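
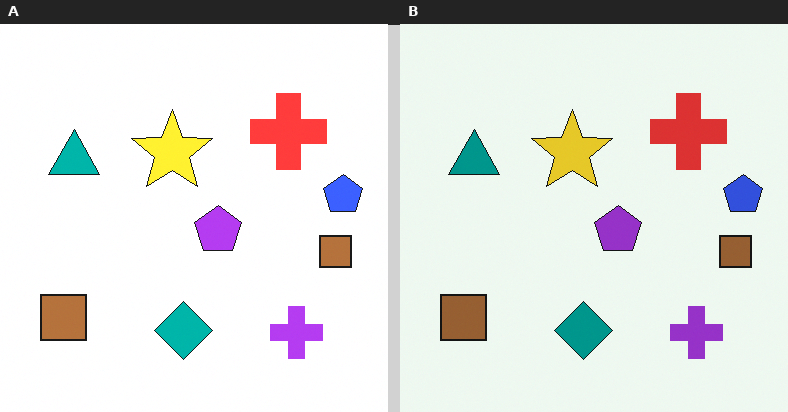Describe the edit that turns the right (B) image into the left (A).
It was brightened a little.

Every pixel — background and shapes alike — is uniformly brightened.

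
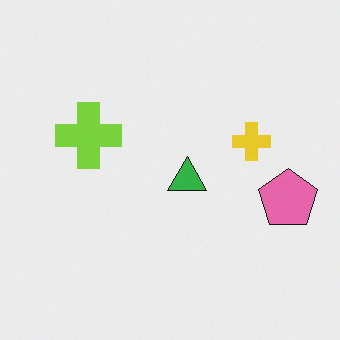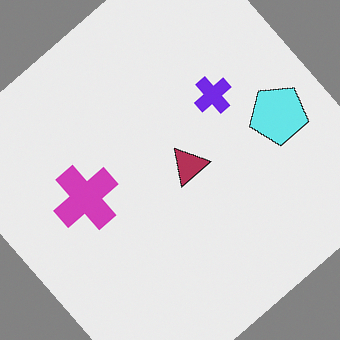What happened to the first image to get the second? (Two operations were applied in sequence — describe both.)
The second image is the first hue-shifted through roughly half the color wheel, then rotated counter-clockwise by a large amount — several tens of degrees.

Every shape's color has rotated by the same amount around the hue wheel — a uniform hue shift. Every shape is tilted by the same angle and the image corners show triangular fill wedges — a whole-image rotation by a non-right angle.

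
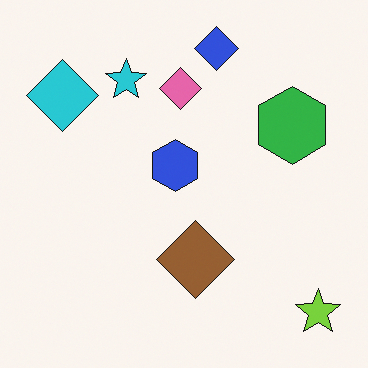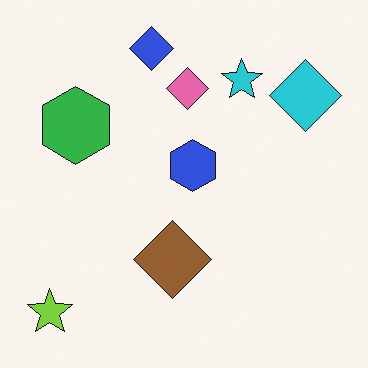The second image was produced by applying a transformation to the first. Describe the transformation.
Flipped horizontally (left ↔ right).

The lime star is in the bottom-right of the first image and the bottom-left of the second — shapes on opposite sides of the vertical midline have swapped in a mirror flip.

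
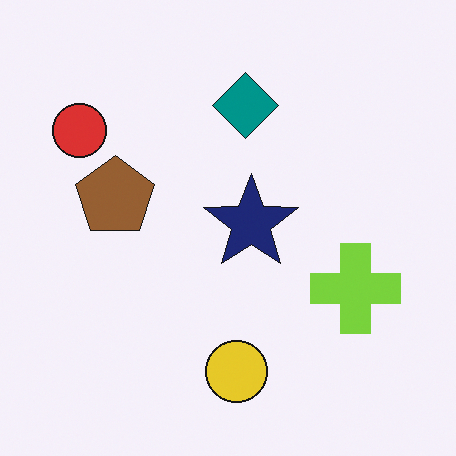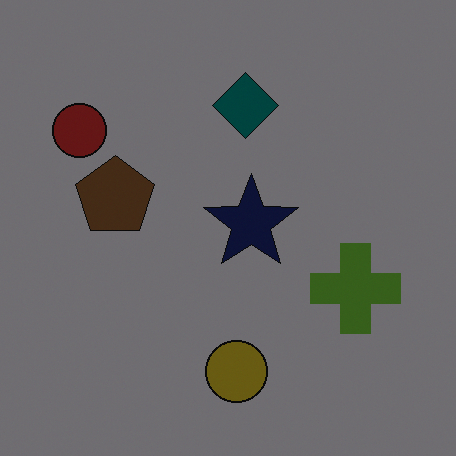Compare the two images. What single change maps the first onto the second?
It was darkened a lot.

Every pixel — background and shapes alike — is uniformly darkened.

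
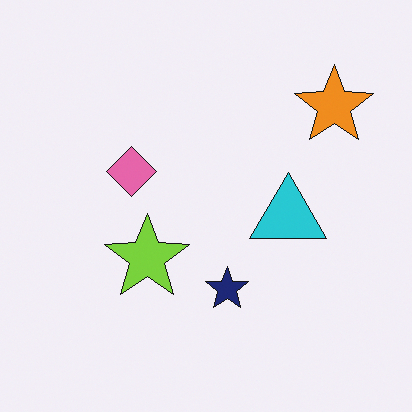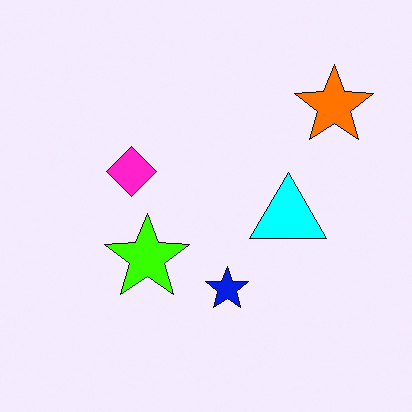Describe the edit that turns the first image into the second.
The second image is the first heavily oversaturated.

All colors are more vivid — a global saturation change.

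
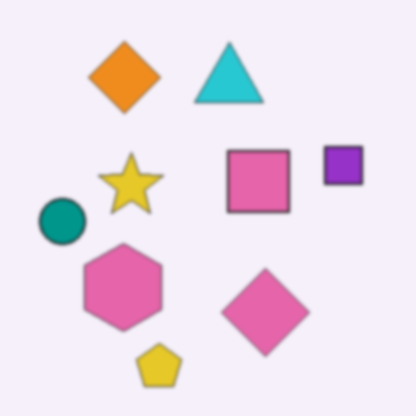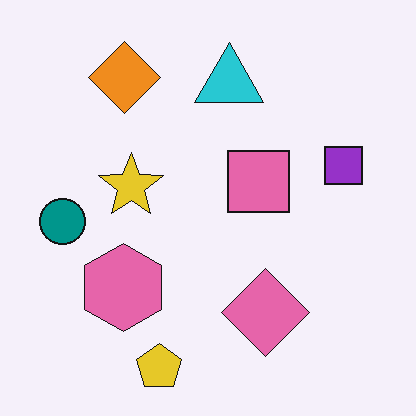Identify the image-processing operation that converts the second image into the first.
This is the original image slightly softened.

Shape edges and outlines are uniformly softened across the whole image.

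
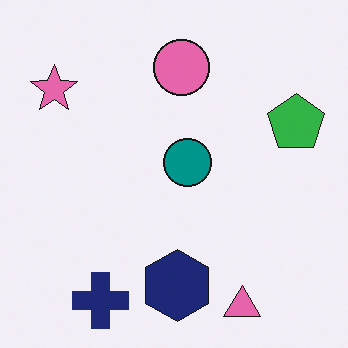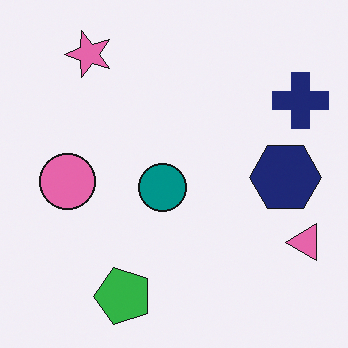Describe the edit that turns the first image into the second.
The image was transposed (reflected across the top-left ↔ bottom-right diagonal).

Shapes have swapped their row and column positions — what was in the top-right is now in the bottom-left — a diagonal reflection.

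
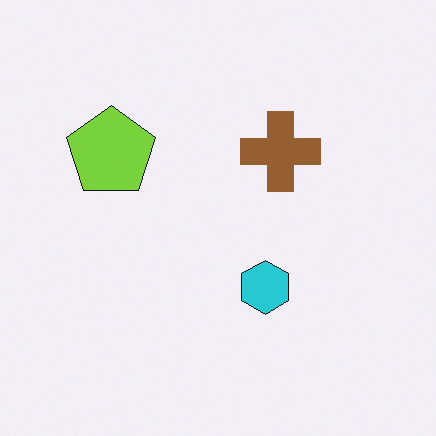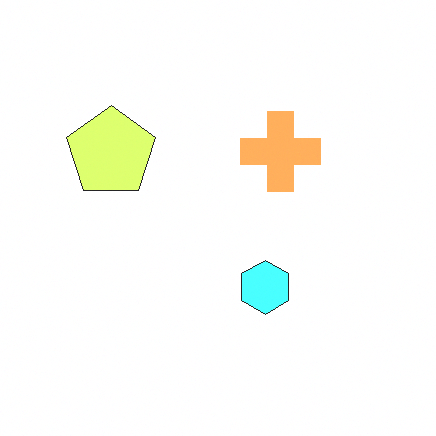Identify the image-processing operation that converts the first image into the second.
It was noticeably brightened.

Every pixel — background and shapes alike — is uniformly brightened.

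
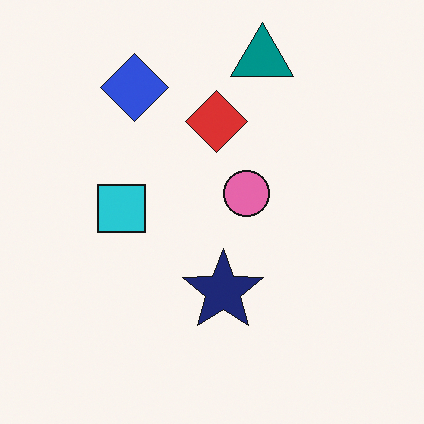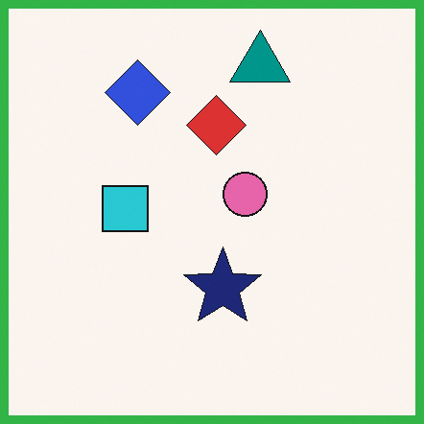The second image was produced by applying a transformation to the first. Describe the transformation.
The image was framed with a green border.

A solid green frame runs around the edge of the second image, with the content slightly shrunk inside it.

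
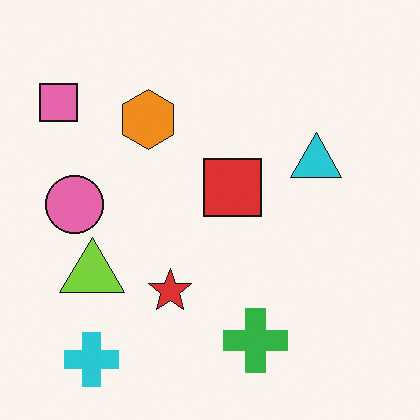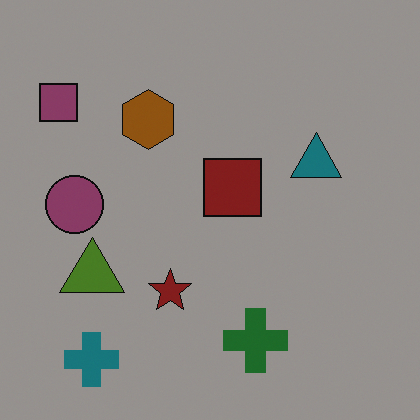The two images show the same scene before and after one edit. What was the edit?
This is the original image noticeably darkened.

Every pixel — background and shapes alike — is uniformly darkened.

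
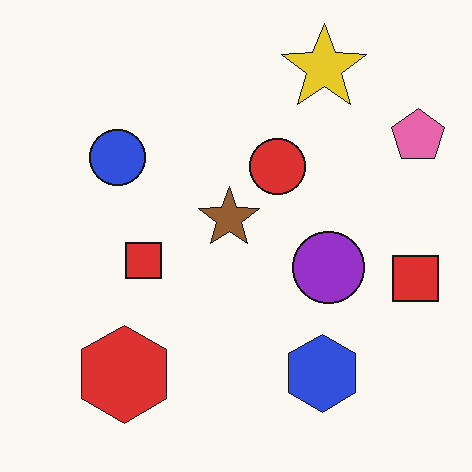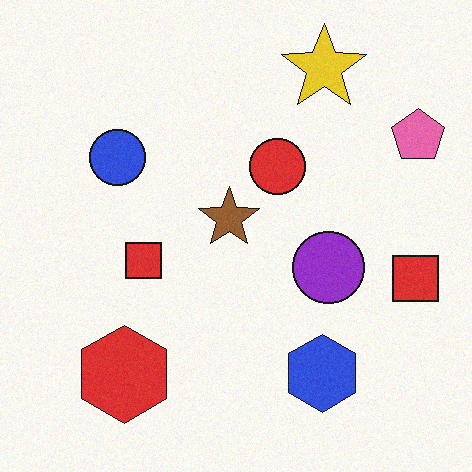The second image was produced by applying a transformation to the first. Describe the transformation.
The image was degraded with subtle gaussian noise.

Random speckle covers the whole image, including the flat background.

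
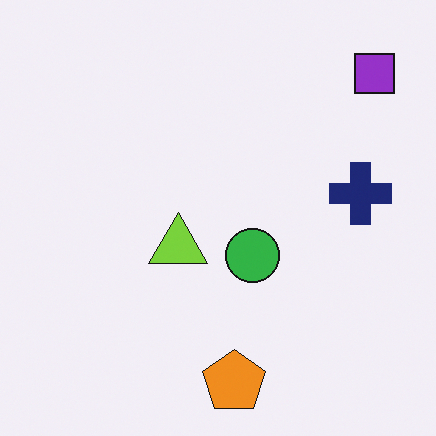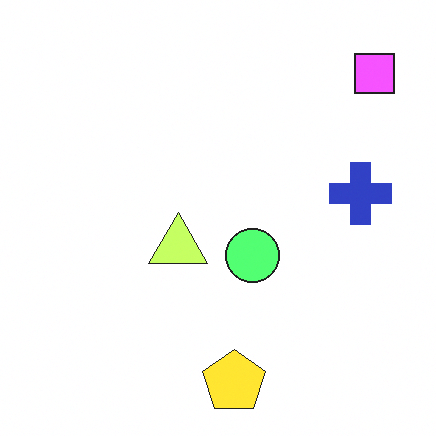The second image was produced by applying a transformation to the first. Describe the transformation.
The transformation is: noticeably brightened.

Every pixel — background and shapes alike — is uniformly brightened.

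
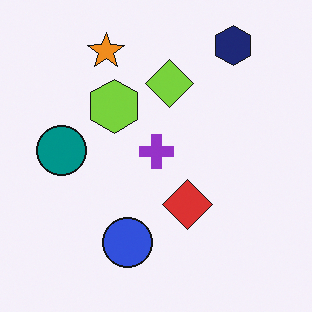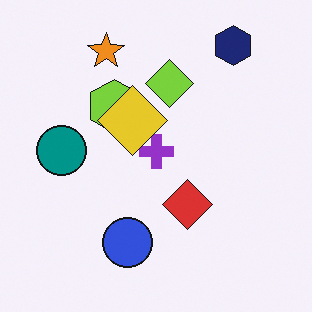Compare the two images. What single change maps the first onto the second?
Overlaid with an additional yellow diamond.

A yellow diamond appears in the second image that is absent from the first.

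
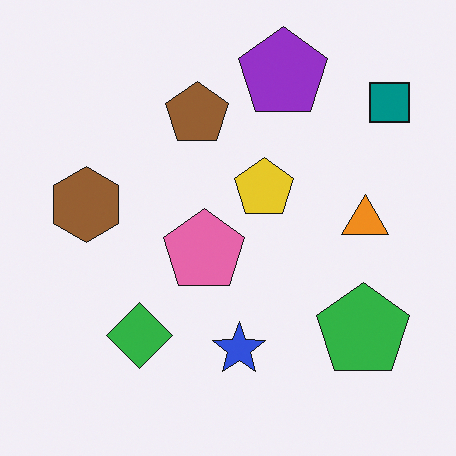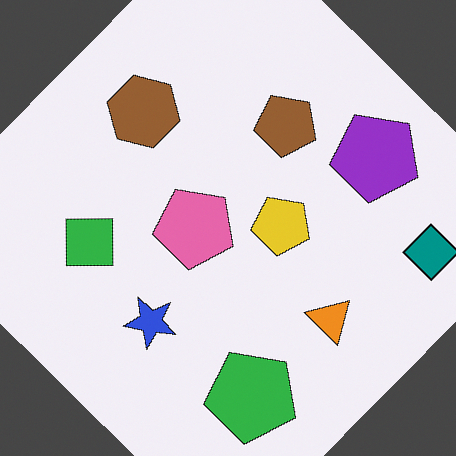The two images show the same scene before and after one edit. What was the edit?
The image was rotated clockwise by a large amount — several tens of degrees.

Every shape is tilted by the same angle and the image corners show triangular fill wedges — a whole-image rotation by a non-right angle.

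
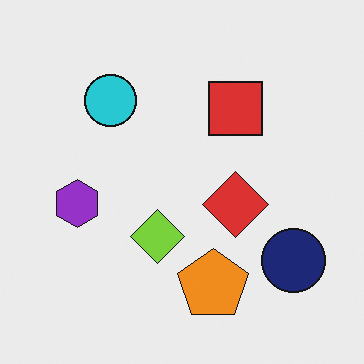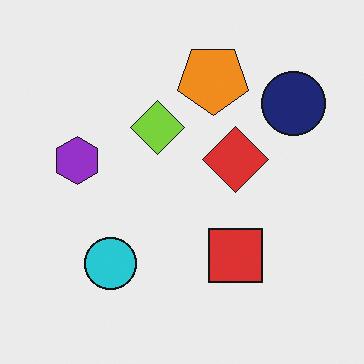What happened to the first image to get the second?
The second image is the first flipped vertically (top ↔ bottom).

The orange pentagon is in the bottom of the first image and the top of the second — shapes on opposite sides of the horizontal midline have swapped in a mirror flip.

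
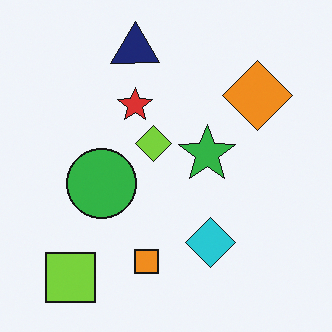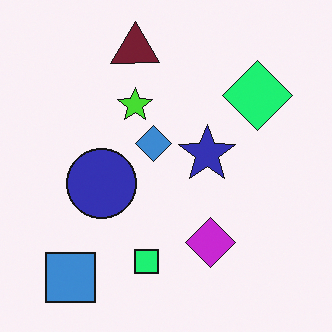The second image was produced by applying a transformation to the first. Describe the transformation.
Hue-shifted by a moderate amount.

Every shape's color has rotated by the same amount around the hue wheel — a uniform hue shift.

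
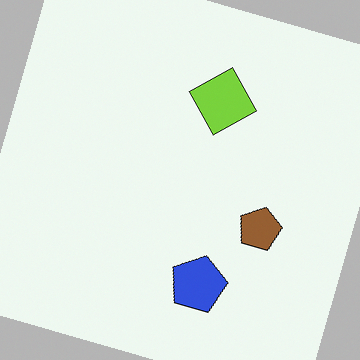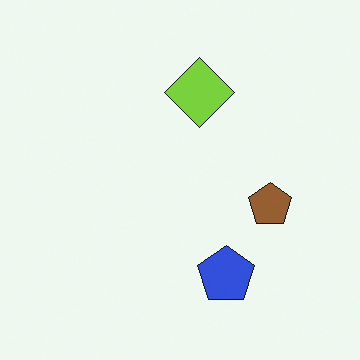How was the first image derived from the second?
The transformation is: rotated clockwise by a moderate amount.

Every shape is tilted by the same angle and the image corners show triangular fill wedges — a whole-image rotation by a non-right angle.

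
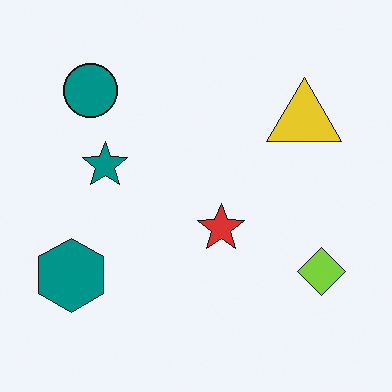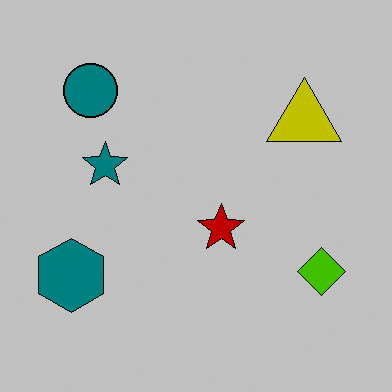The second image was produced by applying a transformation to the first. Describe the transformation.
This is the original image heavily posterized to just a handful of flat colors.

Each flat color has snapped to a coarser quantized level — most visibly, the near-white background has dropped to a flat grey.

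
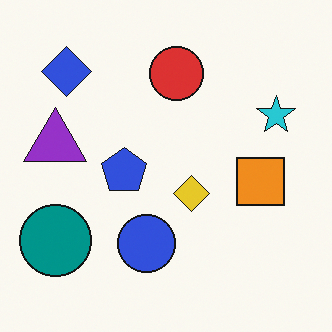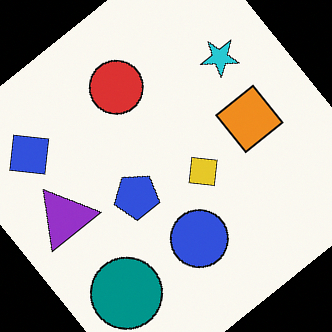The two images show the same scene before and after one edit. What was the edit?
The transformation is: rotated counter-clockwise by a large amount — several tens of degrees.

Every shape is tilted by the same angle and the image corners show triangular fill wedges — a whole-image rotation by a non-right angle.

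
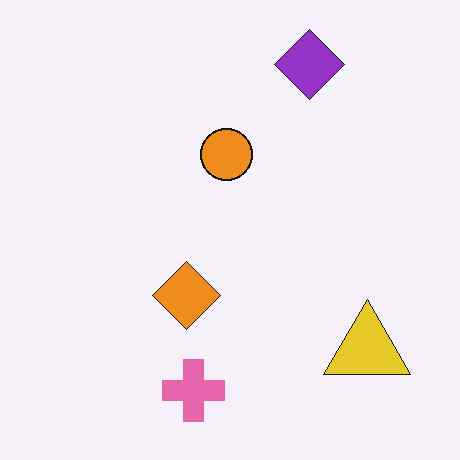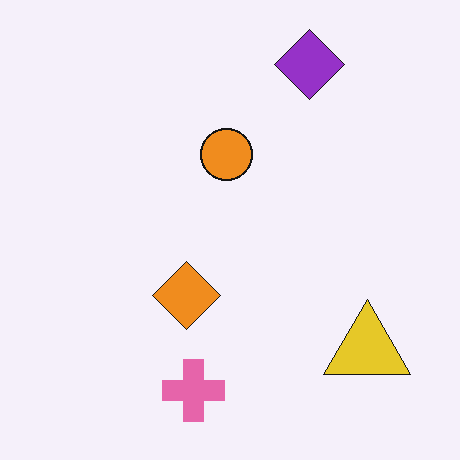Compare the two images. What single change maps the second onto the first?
This is the original image given moderate JPEG compression.

Blocky 8×8 compression artifacts appear around shape edges and the flat background shows ringing — characteristic JPEG degradation.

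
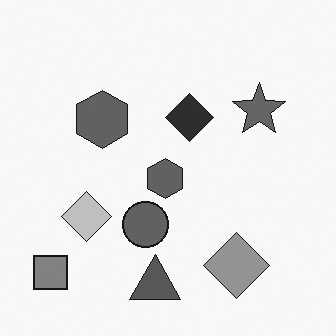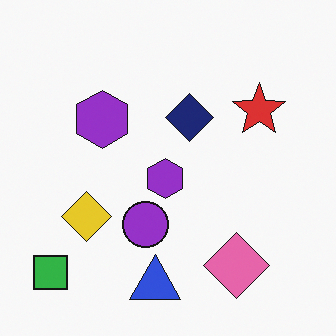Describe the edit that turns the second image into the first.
The first image is the second converted to grayscale.

All color is removed — every shape is now a shade of grey.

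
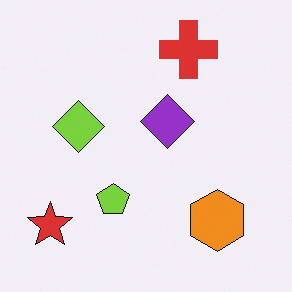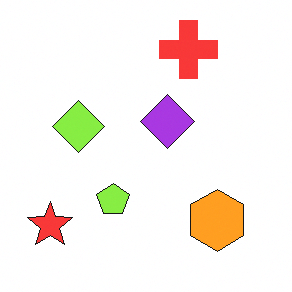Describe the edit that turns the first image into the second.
This is the original image brightened a little.

Every pixel — background and shapes alike — is uniformly brightened.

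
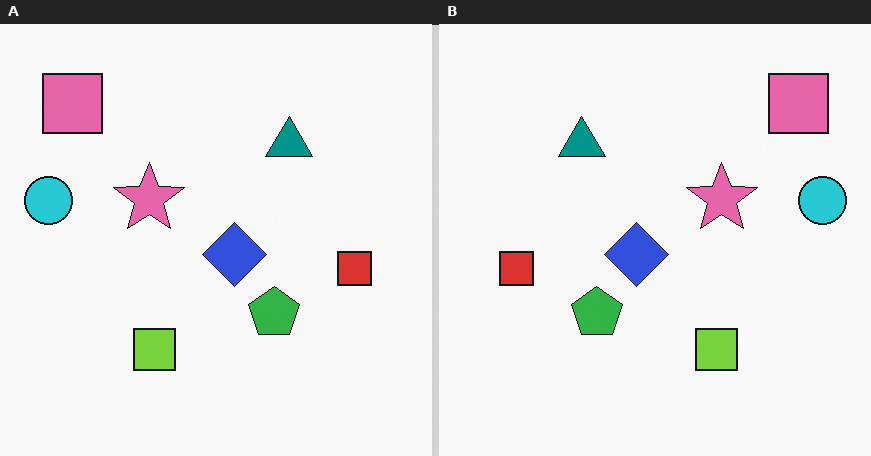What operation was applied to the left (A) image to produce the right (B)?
The transformation is: flipped horizontally (left ↔ right).

The cyan circle is in the left of the left (A) image and the right of the right (B) — shapes on opposite sides of the vertical midline have swapped in a mirror flip.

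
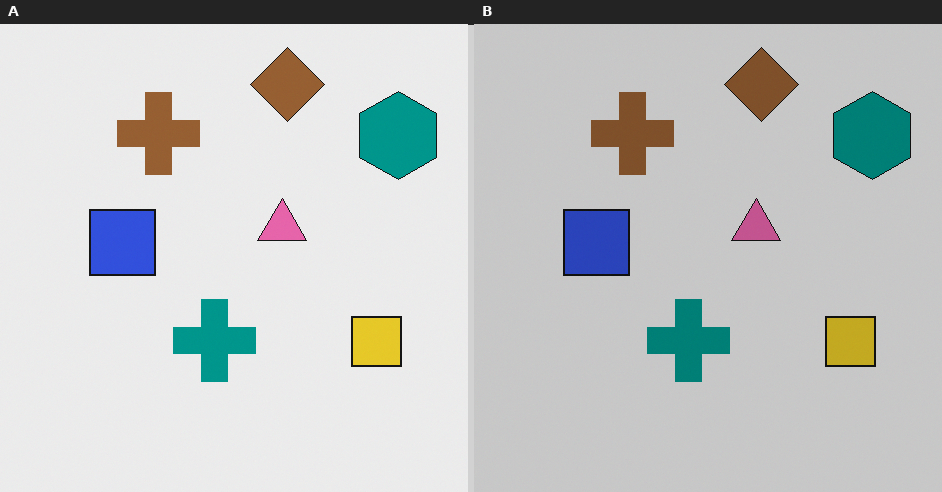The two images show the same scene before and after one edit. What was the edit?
Slightly darkened.

Every pixel — background and shapes alike — is uniformly darkened.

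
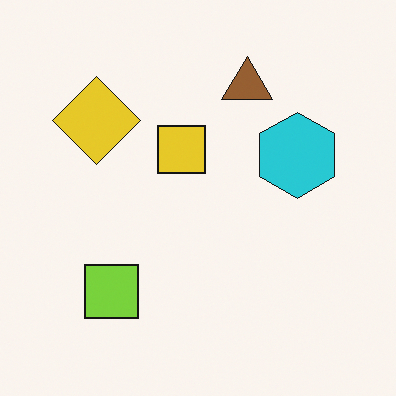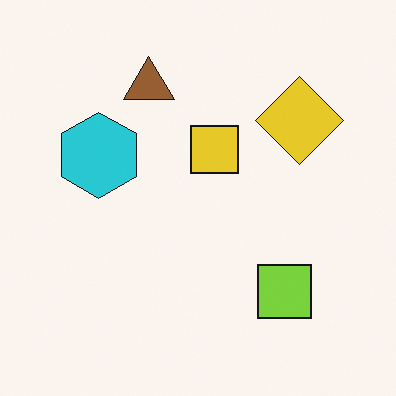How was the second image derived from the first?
Flipped horizontally (left ↔ right).

The yellow diamond is in the top-left of the first image and the top-right of the second — shapes on opposite sides of the vertical midline have swapped in a mirror flip.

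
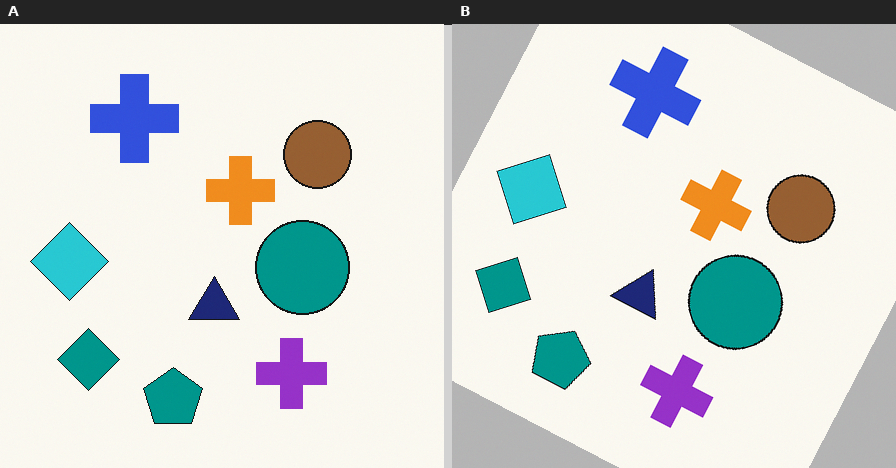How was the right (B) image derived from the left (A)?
It was rotated clockwise by a clearly visible amount.

Every shape is tilted by the same angle and the image corners show triangular fill wedges — a whole-image rotation by a non-right angle.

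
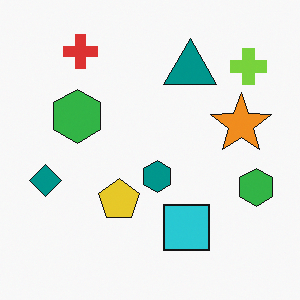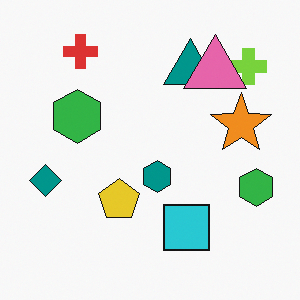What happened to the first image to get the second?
The second image is the first overlaid with an additional pink triangle.

A pink triangle appears in the second image that is absent from the first.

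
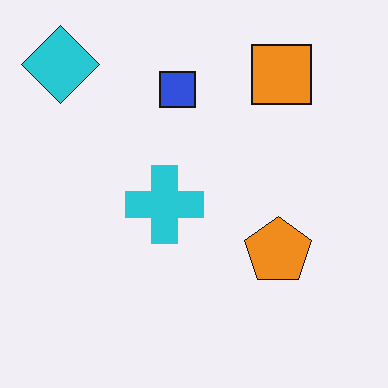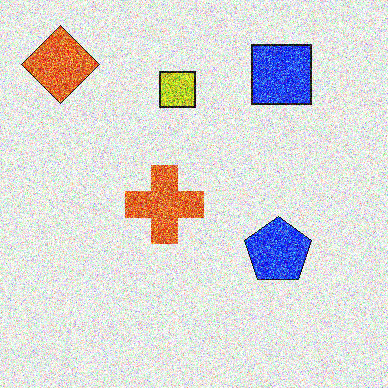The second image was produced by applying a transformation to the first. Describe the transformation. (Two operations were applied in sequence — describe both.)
Degraded with heavy additive noise, then hue-shifted through roughly half the color wheel.

Random speckle covers the whole image, including the flat background. Every shape's color has rotated by the same amount around the hue wheel — a uniform hue shift.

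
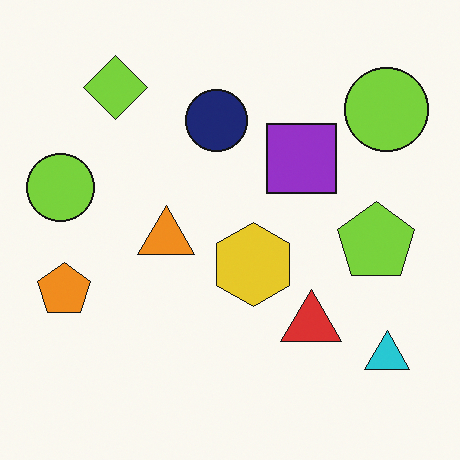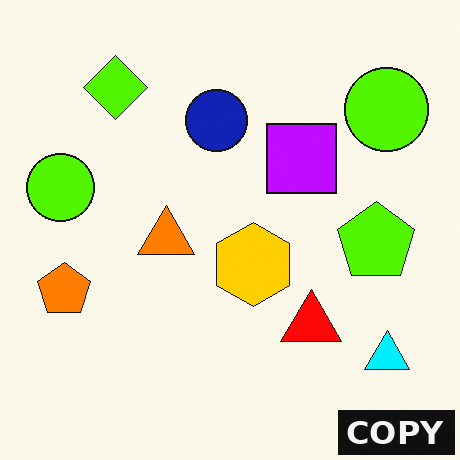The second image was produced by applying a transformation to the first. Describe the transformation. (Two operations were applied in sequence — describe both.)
This is the original image made much more vivid (saturation change), then watermarked with the text "COPY" in the lower-right corner.

All colors are more vivid — a global saturation change. A dark label reading "COPY" appears in the lower-right corner.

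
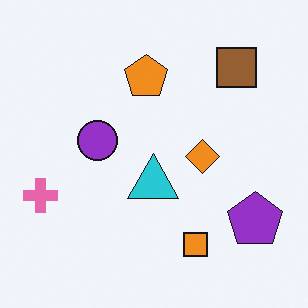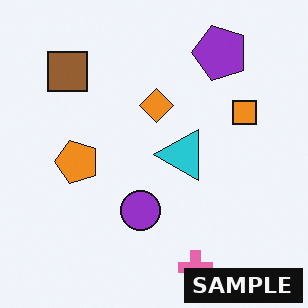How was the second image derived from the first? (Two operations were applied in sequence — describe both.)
This is the original image rotated 90° counter-clockwise, then watermarked with the text "SAMPLE" in the lower-right corner.

The pink cross sits in the left of the first image and the bottom of the second — consistent with a whole-image 90° counter-clockwise rotation. A dark label reading "SAMPLE" appears in the lower-right corner.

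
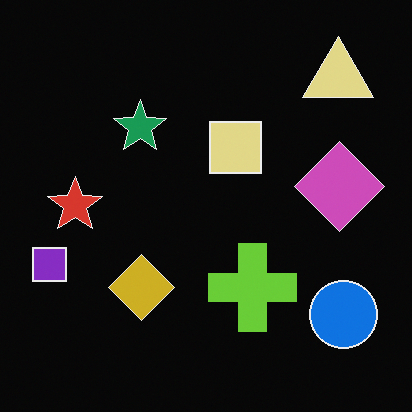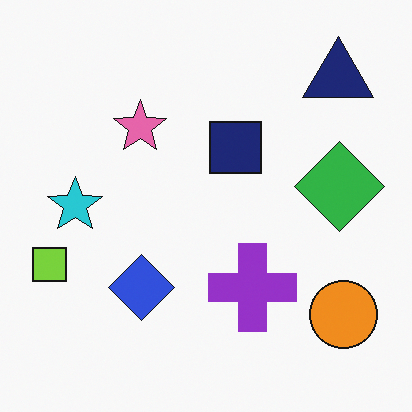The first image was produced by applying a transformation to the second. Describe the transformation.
The image was color-inverted (negative).

The light background has become dark and every shape's color is its complement — a photographic negative.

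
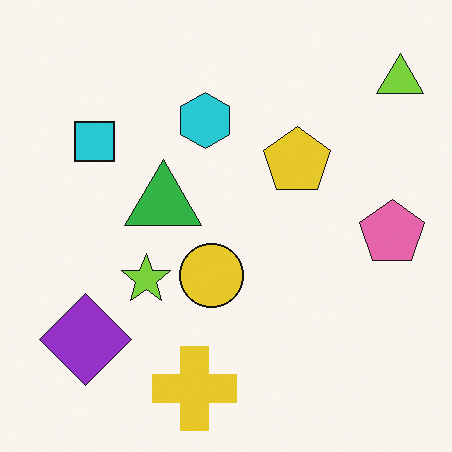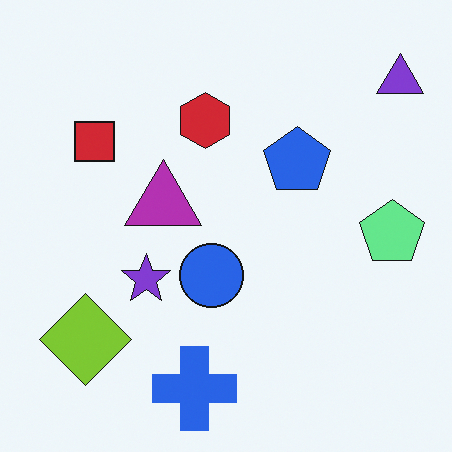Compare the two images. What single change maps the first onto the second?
It was hue-shifted through roughly half the color wheel.

Every shape's color has rotated by the same amount around the hue wheel — a uniform hue shift.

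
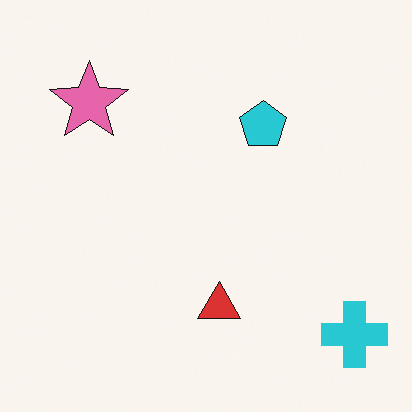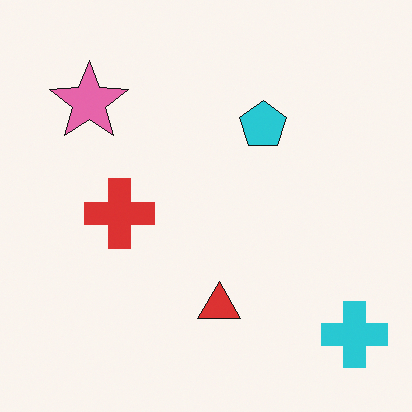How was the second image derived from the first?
The second image is the first overlaid with an additional red cross.

A red cross appears in the second image that is absent from the first.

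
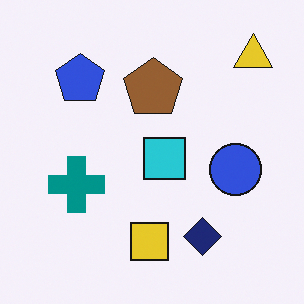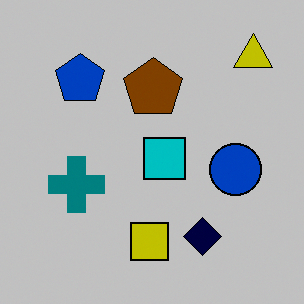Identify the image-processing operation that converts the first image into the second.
The transformation is: heavily posterized to just a handful of flat colors.

Each flat color has snapped to a coarser quantized level — most visibly, the near-white background has dropped to a flat grey.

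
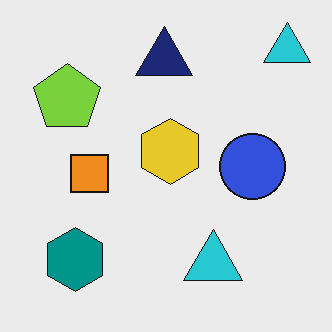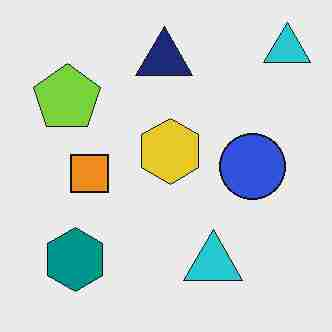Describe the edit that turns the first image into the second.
It was degraded with heavy JPEG compression.

Blocky 8×8 compression artifacts appear around shape edges and the flat background shows ringing — characteristic JPEG degradation.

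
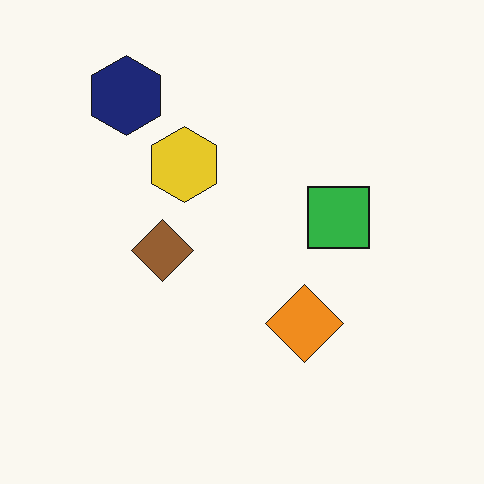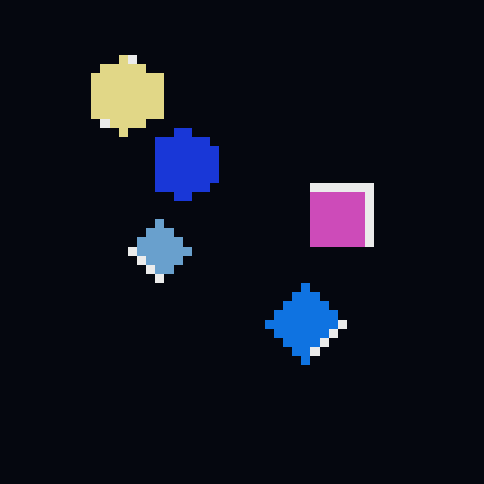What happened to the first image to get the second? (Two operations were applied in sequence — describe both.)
This is the original image coarsely pixelated, then color-inverted (negative).

Shapes are reduced to large square blocks; fine edges and outlines are lost — a downscale-then-upscale (mosaic) effect. The light background has become dark and every shape's color is its complement — a photographic negative.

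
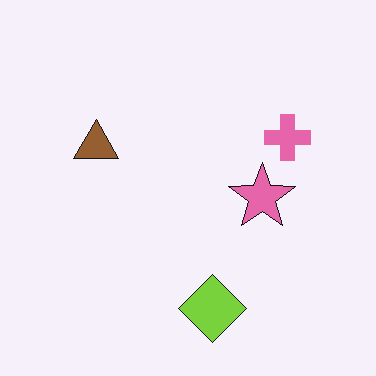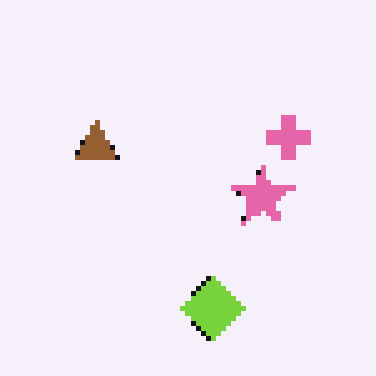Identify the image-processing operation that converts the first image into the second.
The transformation is: lightly pixelated (a mild mosaic effect).

Shapes are reduced to large square blocks; fine edges and outlines are lost — a downscale-then-upscale (mosaic) effect.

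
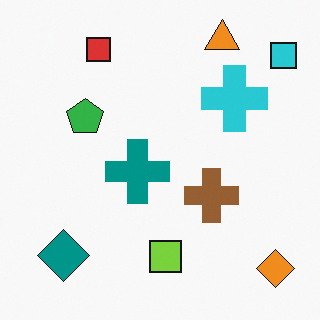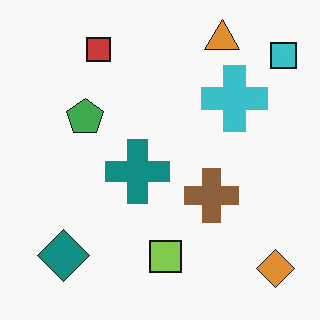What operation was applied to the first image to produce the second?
This is the original image slightly desaturated.

All colors are more muted and greyish — a global saturation change.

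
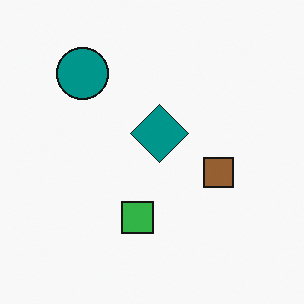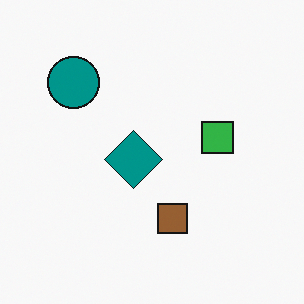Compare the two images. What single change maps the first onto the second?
The image was transposed (reflected across the top-left ↔ bottom-right diagonal).

Shapes have swapped their row and column positions — what was in the top-right is now in the bottom-left — a diagonal reflection.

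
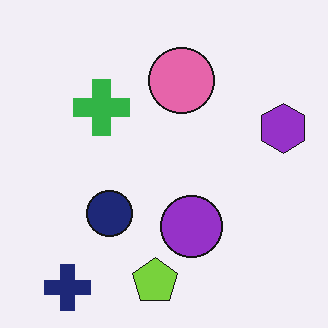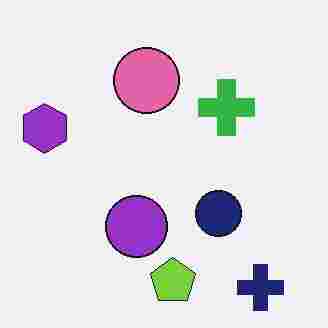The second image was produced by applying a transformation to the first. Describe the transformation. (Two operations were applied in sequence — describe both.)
The transformation is: degraded with heavy JPEG compression, then flipped horizontally (left ↔ right).

Blocky 8×8 compression artifacts appear around shape edges and the flat background shows ringing — characteristic JPEG degradation. The purple hexagon is in the right of the first image and the left of the second — shapes on opposite sides of the vertical midline have swapped in a mirror flip.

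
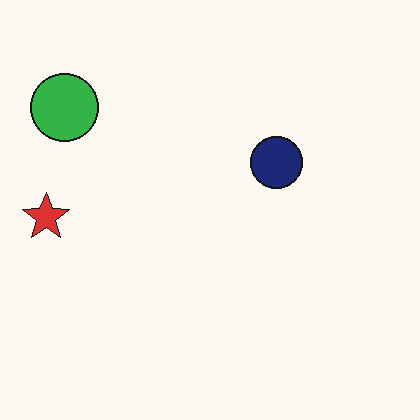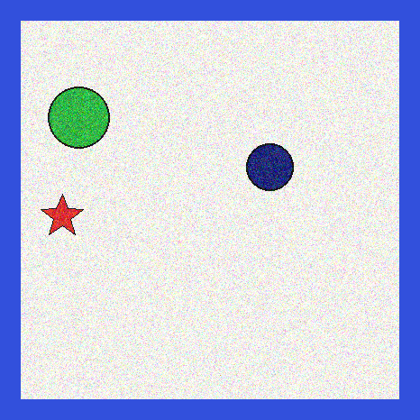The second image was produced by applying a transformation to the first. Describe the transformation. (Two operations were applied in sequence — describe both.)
The transformation is: degraded with heavy additive noise, then framed with a blue border.

Random speckle covers the whole image, including the flat background. A solid blue frame runs around the edge of the second image, with the content slightly shrunk inside it.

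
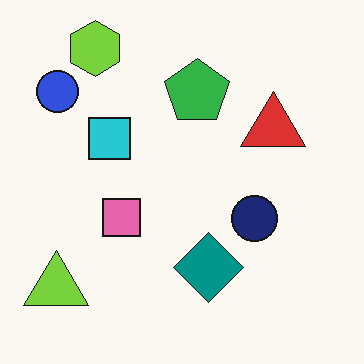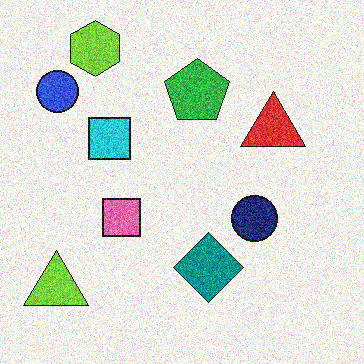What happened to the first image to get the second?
The image was degraded with strong gaussian noise.

Random speckle covers the whole image, including the flat background.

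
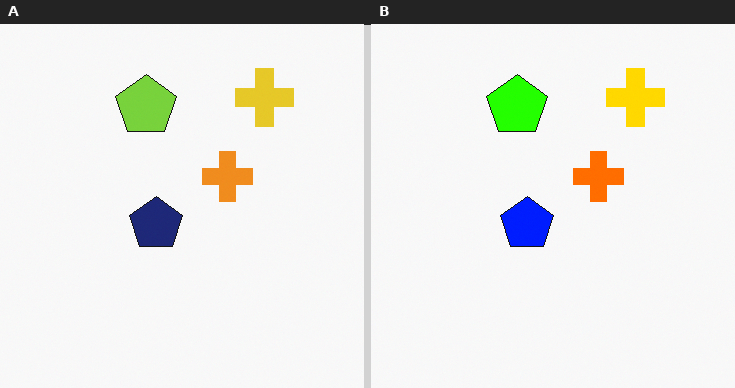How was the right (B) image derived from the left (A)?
The transformation is: made much more vivid (saturation change).

All colors are more vivid — a global saturation change.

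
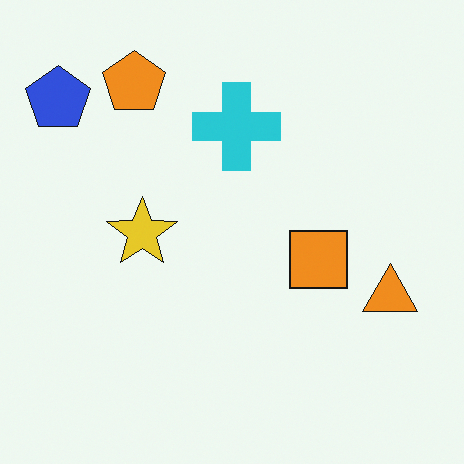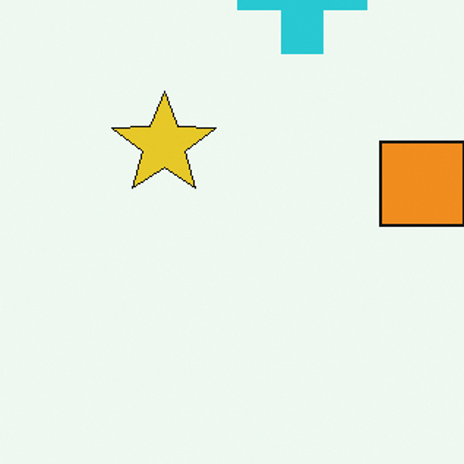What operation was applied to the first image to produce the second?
It was cropped slightly and scaled back up.

The visible shapes are larger and the field of view is narrower; shapes near the original edges may be partly or wholly outside the frame — a crop-and-rescale.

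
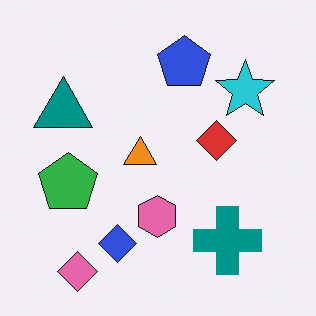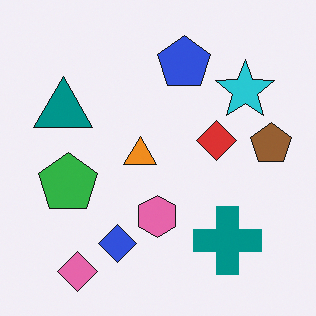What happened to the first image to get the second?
The second image is the first overlaid with an additional brown pentagon.

A brown pentagon appears in the second image that is absent from the first.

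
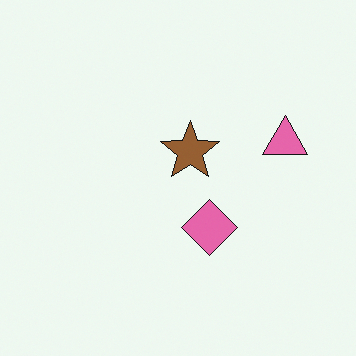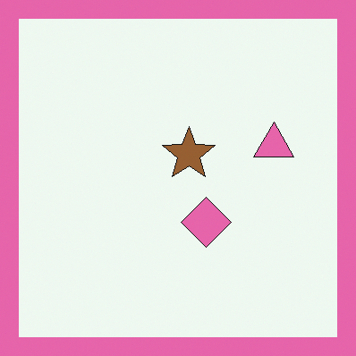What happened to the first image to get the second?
Framed with a pink border.

A solid pink frame runs around the edge of the second image, with the content slightly shrunk inside it.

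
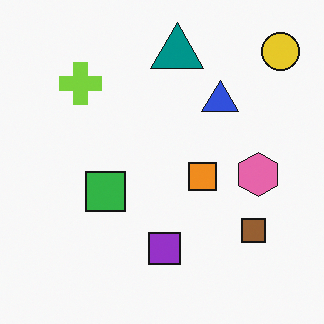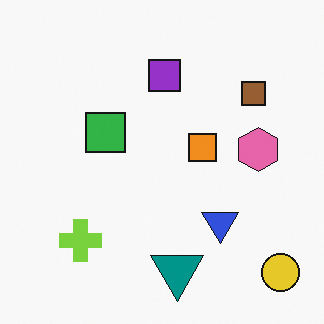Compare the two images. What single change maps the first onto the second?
The second image is the first flipped vertically (top ↔ bottom).

The yellow circle is in the top-right of the first image and the bottom-right of the second — shapes on opposite sides of the horizontal midline have swapped in a mirror flip.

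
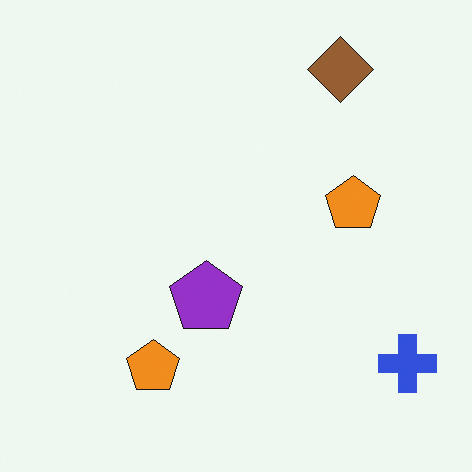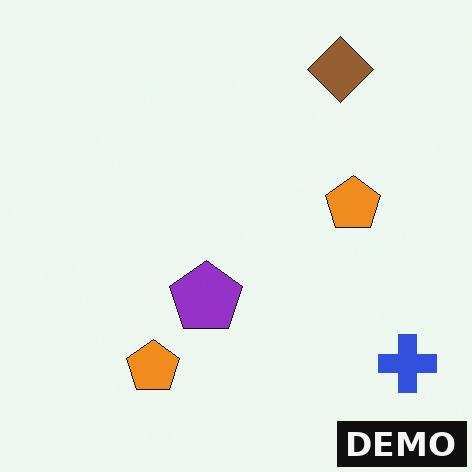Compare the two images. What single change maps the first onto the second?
The image was watermarked with the text "DEMO" in the lower-right corner.

A dark label reading "DEMO" appears in the lower-right corner.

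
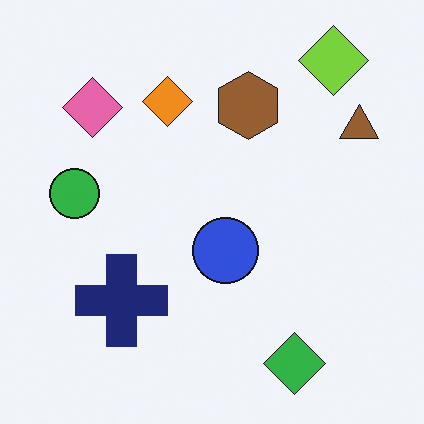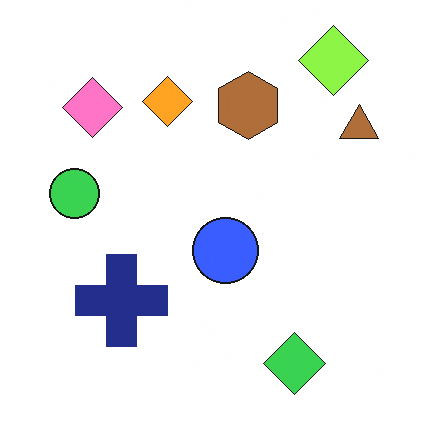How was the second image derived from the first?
The image was brightened a little.

Every pixel — background and shapes alike — is uniformly brightened.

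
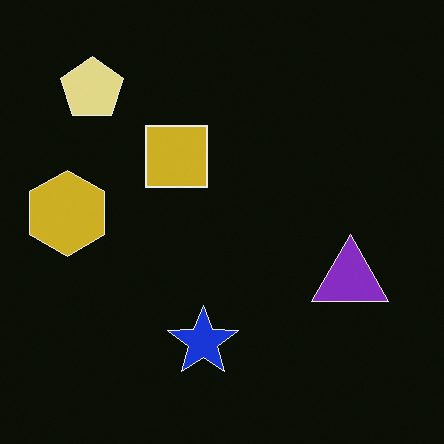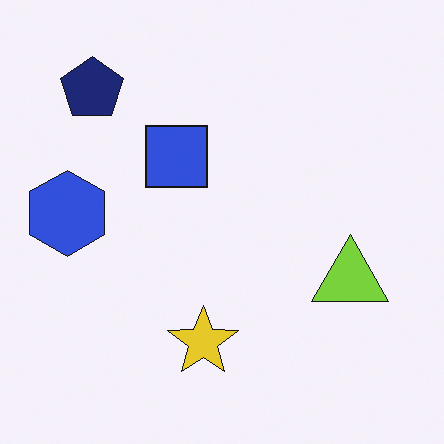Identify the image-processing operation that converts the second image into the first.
Color-inverted (negative).

The light background has become dark and every shape's color is its complement — a photographic negative.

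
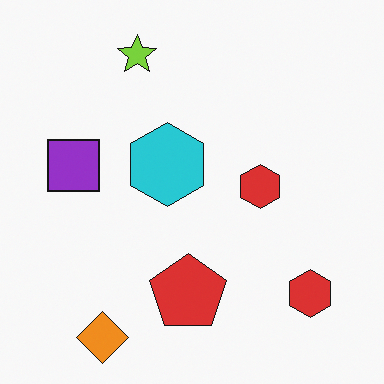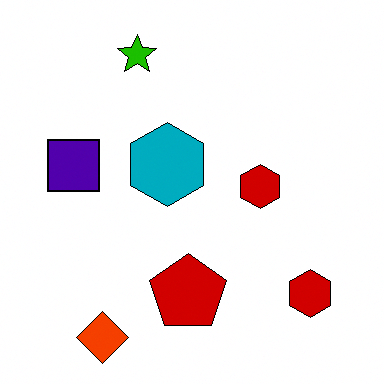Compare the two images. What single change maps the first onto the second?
This is the original image given much higher contrast.

Tones are pushed away from mid-grey across the whole image — a global contrast change.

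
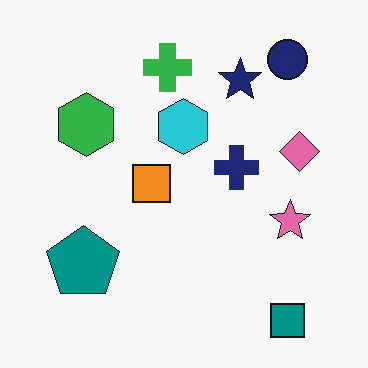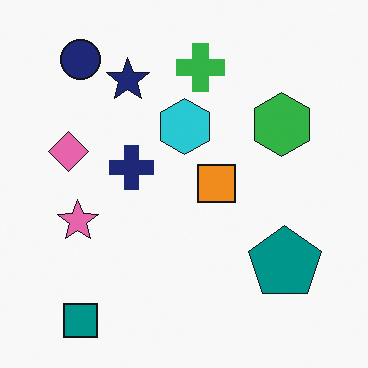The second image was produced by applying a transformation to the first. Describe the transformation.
This is the original image flipped horizontally (left ↔ right).

The pink diamond is in the right of the first image and the left of the second — shapes on opposite sides of the vertical midline have swapped in a mirror flip.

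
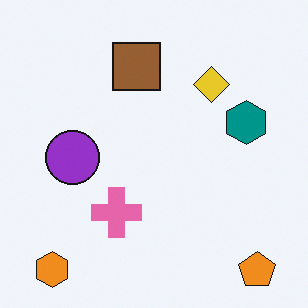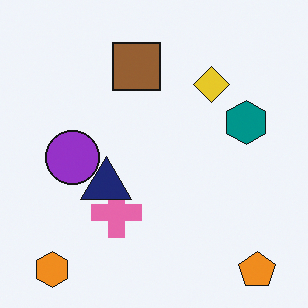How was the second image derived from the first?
The image was overlaid with an additional navy triangle.

A navy triangle appears in the second image that is absent from the first.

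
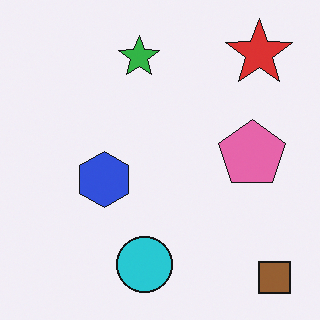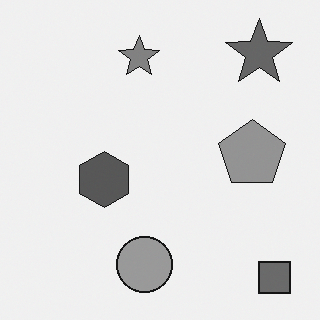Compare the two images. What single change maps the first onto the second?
The transformation is: converted to grayscale.

All color is removed — every shape is now a shade of grey.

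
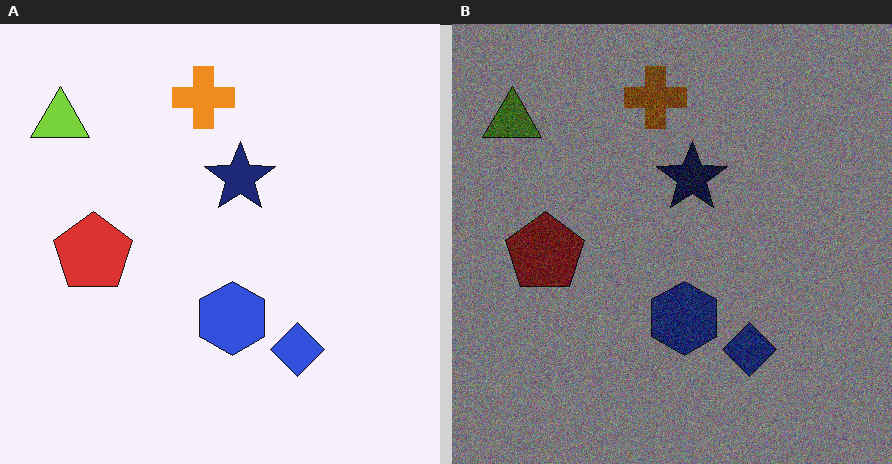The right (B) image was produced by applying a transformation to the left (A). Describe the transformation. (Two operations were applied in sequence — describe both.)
Darkened a lot, then degraded with moderate additive noise.

Every pixel — background and shapes alike — is uniformly darkened. Random speckle covers the whole image, including the flat background.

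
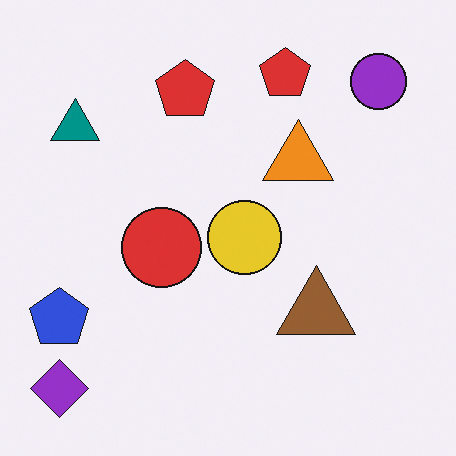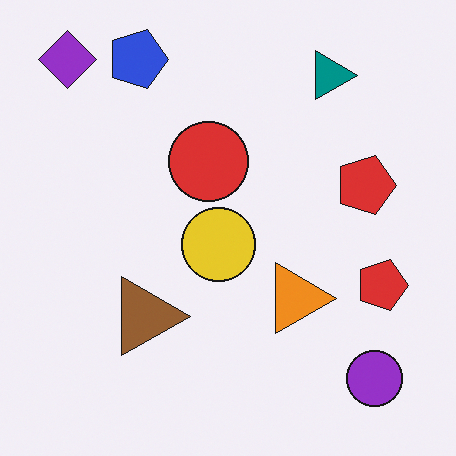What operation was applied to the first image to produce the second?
The second image is the first rotated 90° clockwise.

The purple diamond sits in the bottom-left of the first image and the top-left of the second — consistent with a whole-image 90° clockwise rotation.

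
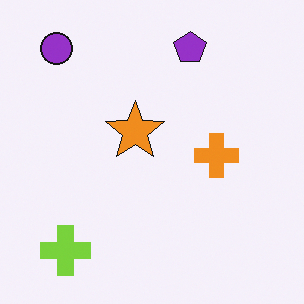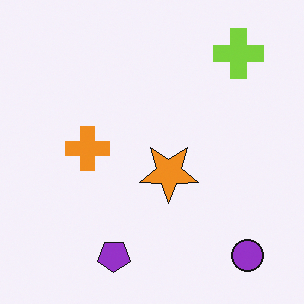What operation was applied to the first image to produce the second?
The second image is the first rotated 180°.

The purple circle sits in the top-left of the first image and the bottom-right of the second — consistent with a whole-image 180° rotation.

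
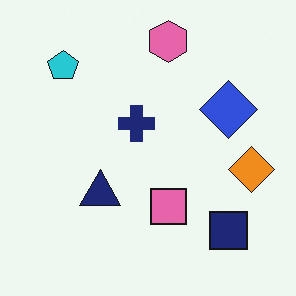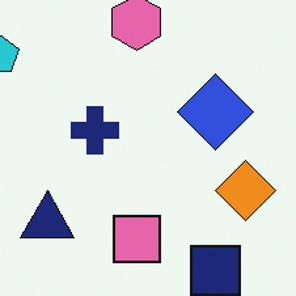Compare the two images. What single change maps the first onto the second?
This is the original image cropped slightly and scaled back up.

The visible shapes are larger and the field of view is narrower; shapes near the original edges may be partly or wholly outside the frame — a crop-and-rescale.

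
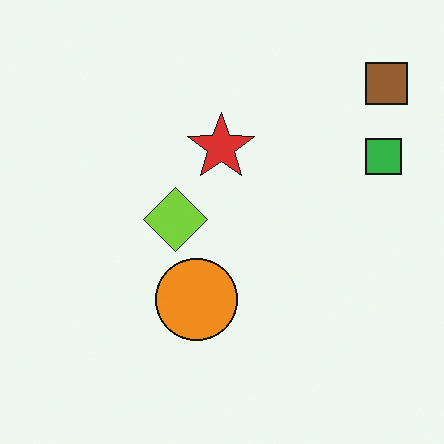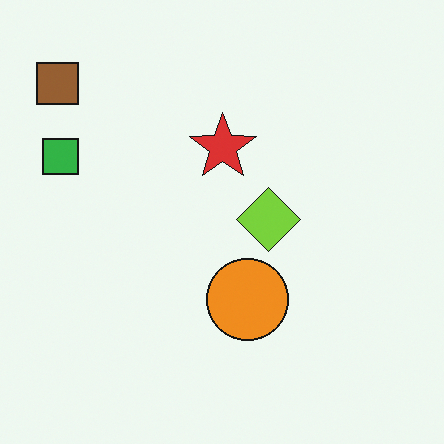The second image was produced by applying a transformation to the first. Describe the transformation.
The transformation is: flipped horizontally (left ↔ right).

The brown square is in the top-right of the first image and the top-left of the second — shapes on opposite sides of the vertical midline have swapped in a mirror flip.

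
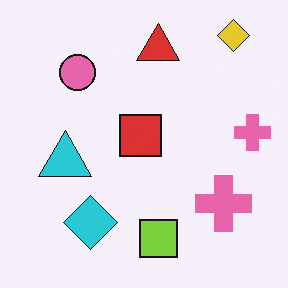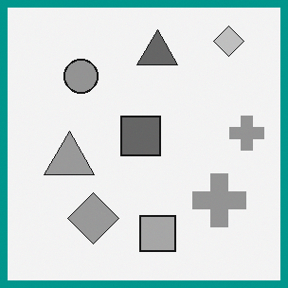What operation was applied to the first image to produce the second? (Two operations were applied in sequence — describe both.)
The second image is the first converted to grayscale, then framed with a teal border.

All color is removed — every shape is now a shade of grey. A solid teal frame runs around the edge of the second image, with the content slightly shrunk inside it.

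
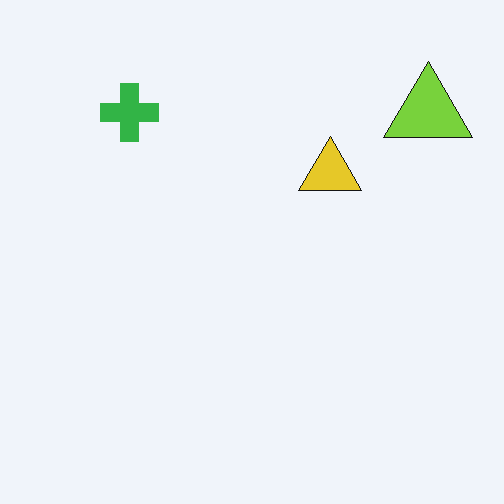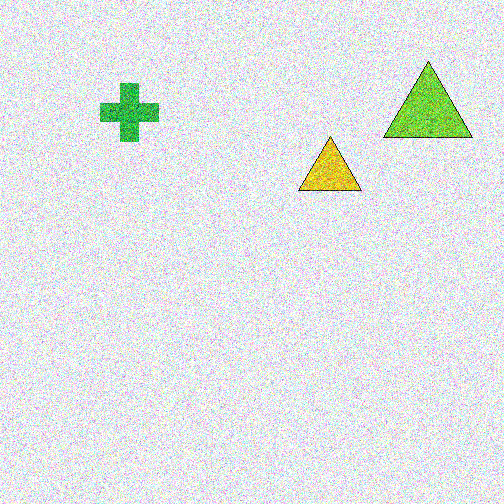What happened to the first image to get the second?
Degraded with strong gaussian noise.

Random speckle covers the whole image, including the flat background.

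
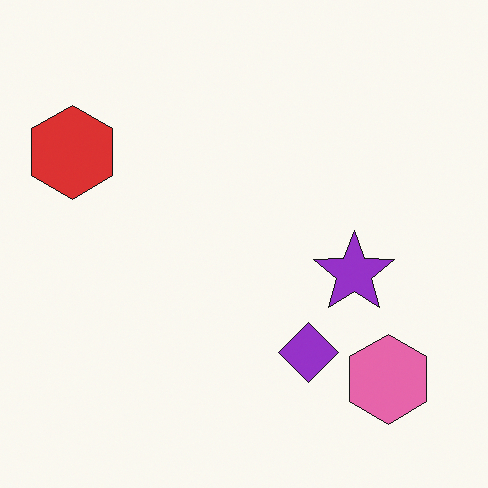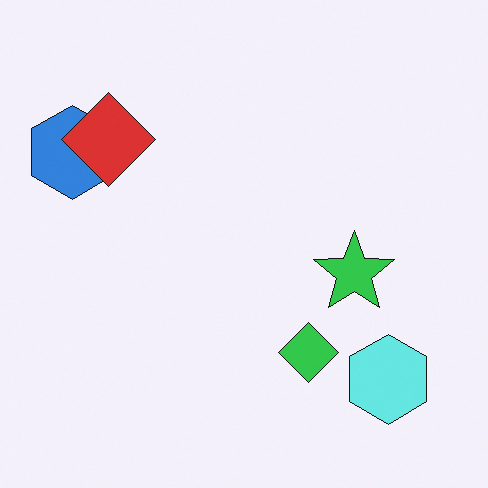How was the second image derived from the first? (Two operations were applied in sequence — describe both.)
Hue-shifted by a large amount, then overlaid with an additional red diamond.

Every shape's color has rotated by the same amount around the hue wheel — a uniform hue shift. A red diamond appears in the second image that is absent from the first.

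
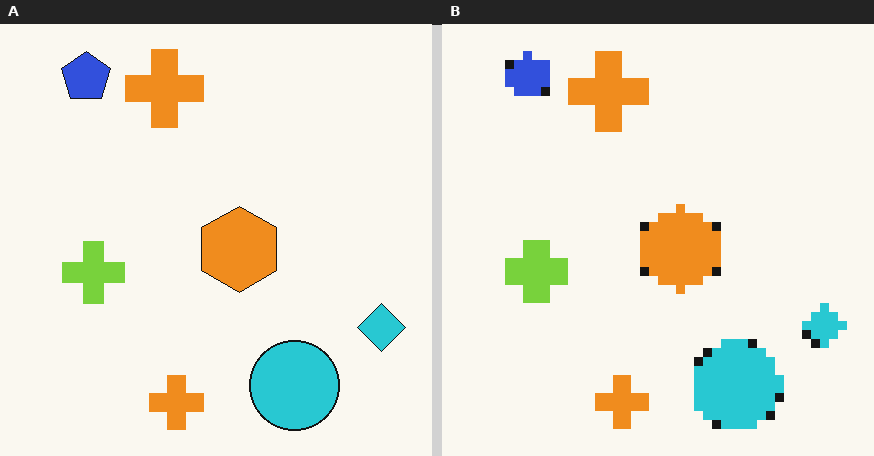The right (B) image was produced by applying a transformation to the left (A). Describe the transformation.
Heavily pixelated into large blocks.

Shapes are reduced to large square blocks; fine edges and outlines are lost — a downscale-then-upscale (mosaic) effect.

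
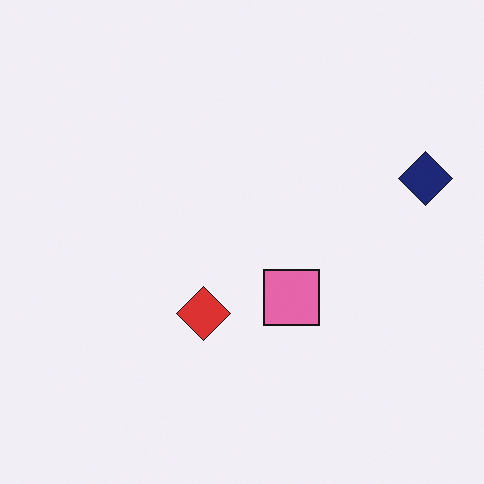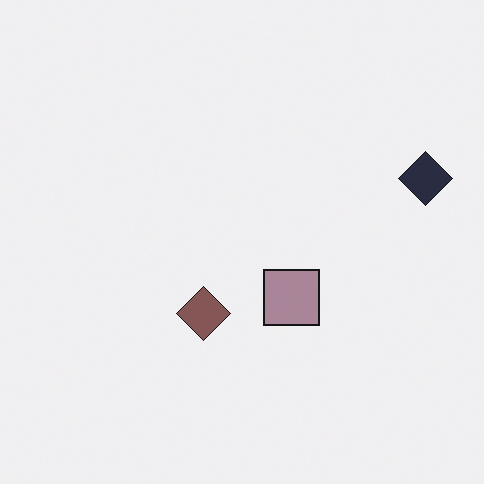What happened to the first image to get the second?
The image was made much more muted (saturation change).

All colors are more muted and greyish — a global saturation change.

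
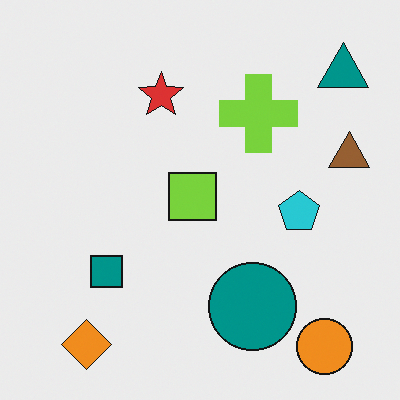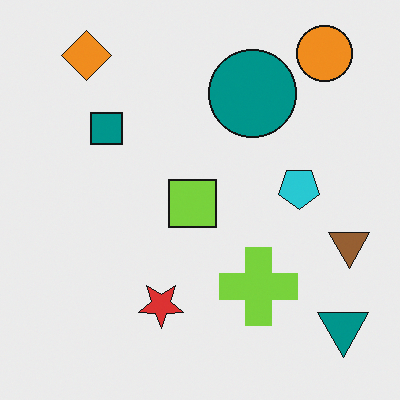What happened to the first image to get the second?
The transformation is: flipped vertically (top ↔ bottom).

The orange circle is in the bottom-right of the first image and the top-right of the second — shapes on opposite sides of the horizontal midline have swapped in a mirror flip.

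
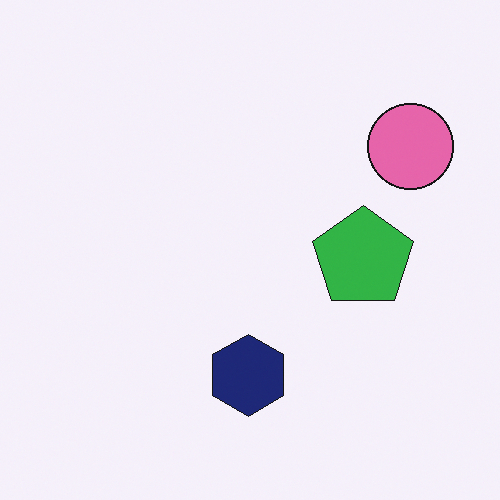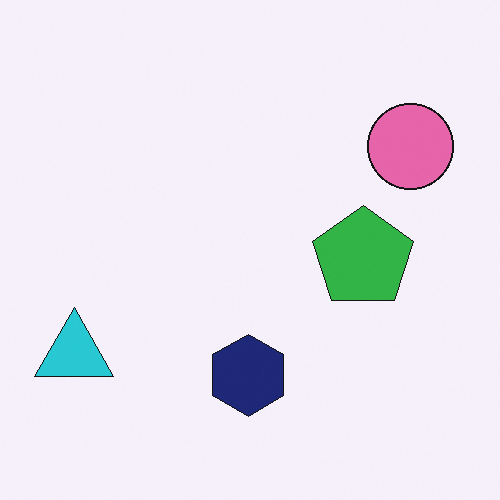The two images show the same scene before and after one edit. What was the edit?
It was overlaid with an additional cyan triangle.

A cyan triangle appears in the second image that is absent from the first.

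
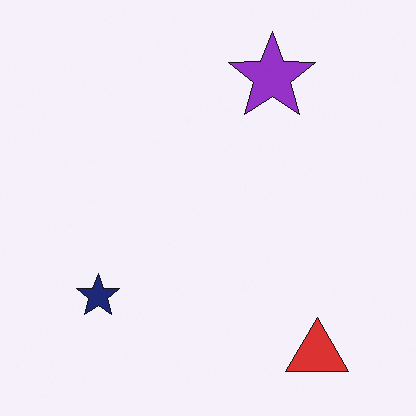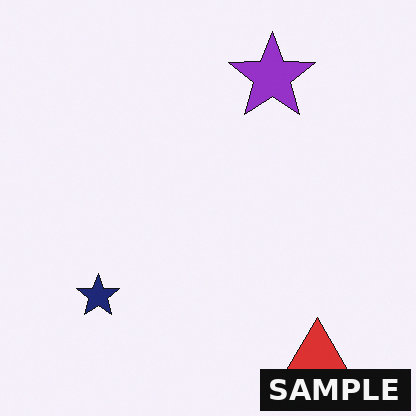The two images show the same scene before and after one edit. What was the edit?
The transformation is: watermarked with the text "SAMPLE" in the lower-right corner.

A dark label reading "SAMPLE" appears in the lower-right corner.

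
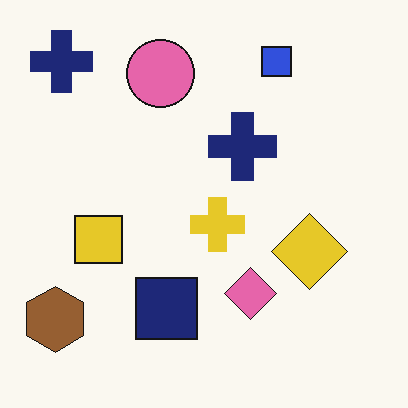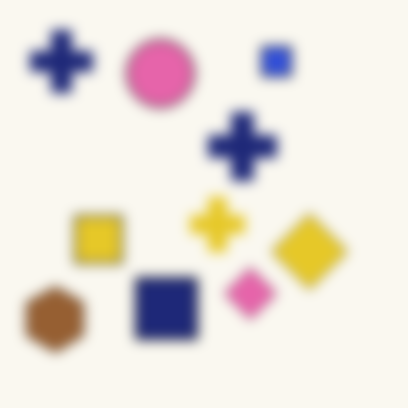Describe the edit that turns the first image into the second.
It was heavily blurred.

Shape edges and outlines are uniformly softened across the whole image.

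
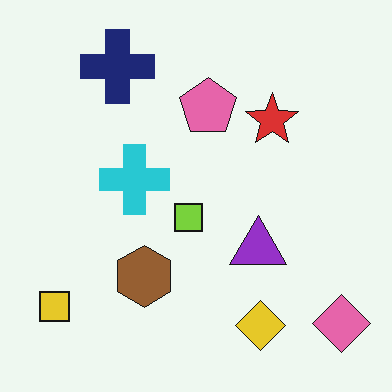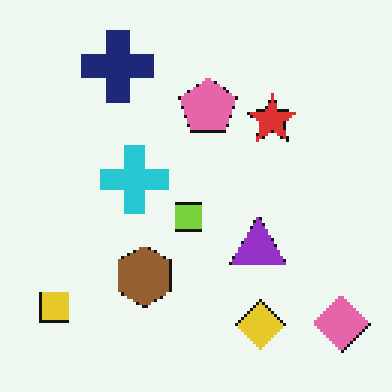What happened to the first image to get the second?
This is the original image lightly pixelated (a mild mosaic effect).

Shapes are reduced to large square blocks; fine edges and outlines are lost — a downscale-then-upscale (mosaic) effect.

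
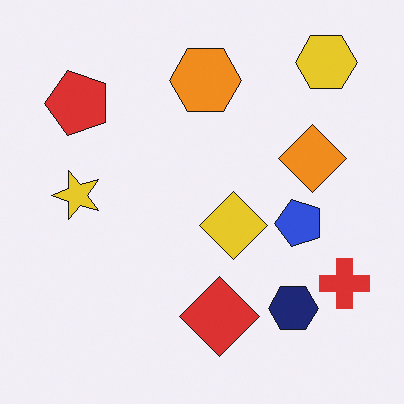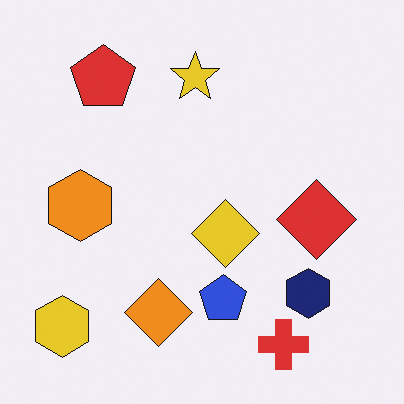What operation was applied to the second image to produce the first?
This is the original image transposed (reflected across the top-left ↔ bottom-right diagonal).

Shapes have swapped their row and column positions — what was in the top-right is now in the bottom-left — a diagonal reflection.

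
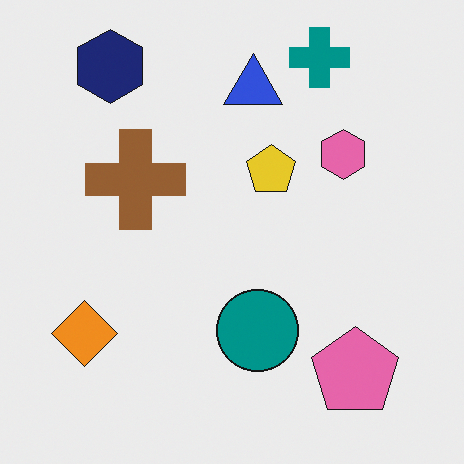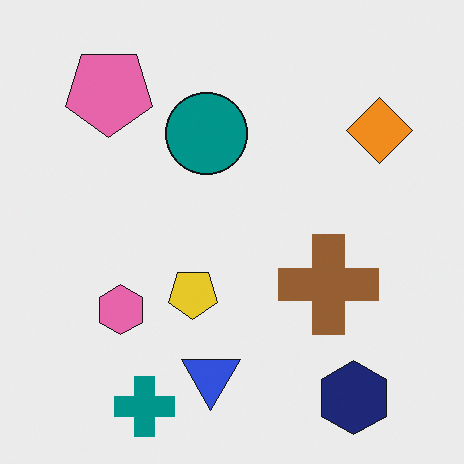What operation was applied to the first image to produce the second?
The transformation is: rotated 180°.

The navy hexagon sits in the top-left of the first image and the bottom-right of the second — consistent with a whole-image 180° rotation.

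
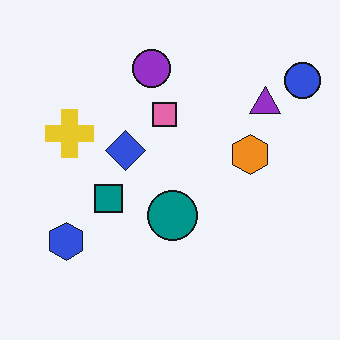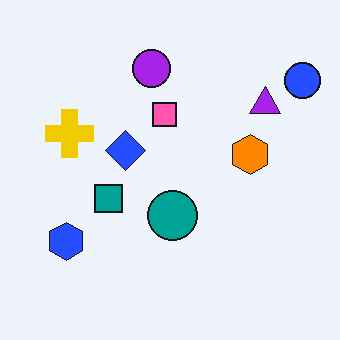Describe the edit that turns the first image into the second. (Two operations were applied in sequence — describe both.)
It was slightly oversaturated, then JPEG-compressed with visible artifacts.

All colors are more vivid — a global saturation change. Blocky 8×8 compression artifacts appear around shape edges and the flat background shows ringing — characteristic JPEG degradation.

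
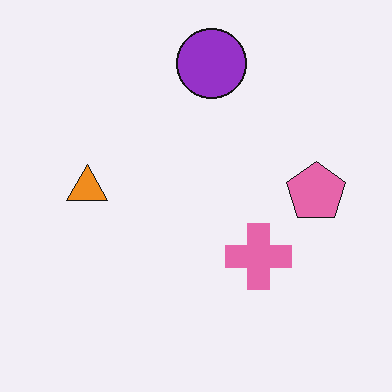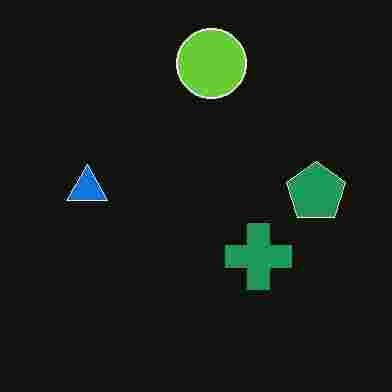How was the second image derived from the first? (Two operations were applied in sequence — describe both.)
The second image is the first color-inverted (negative), then heavily JPEG-compressed with obvious blocking artifacts.

The light background has become dark and every shape's color is its complement — a photographic negative. Blocky 8×8 compression artifacts appear around shape edges and the flat background shows ringing — characteristic JPEG degradation.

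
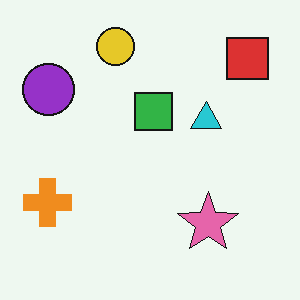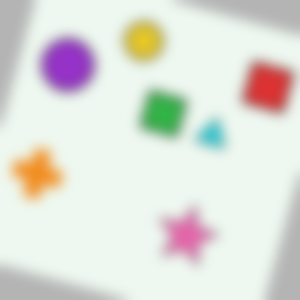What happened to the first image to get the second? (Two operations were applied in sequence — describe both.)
It was rotated clockwise by a moderate amount, then strongly gaussian-blurred.

Every shape is tilted by the same angle and the image corners show triangular fill wedges — a whole-image rotation by a non-right angle. Shape edges and outlines are uniformly softened across the whole image.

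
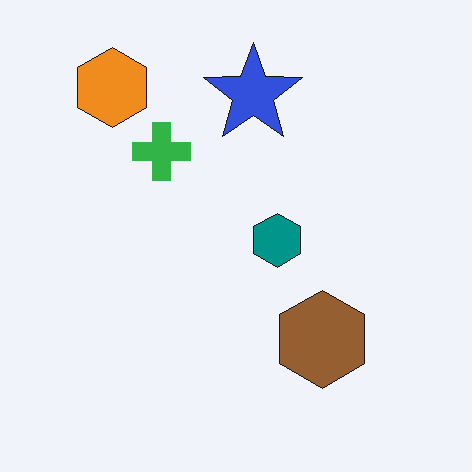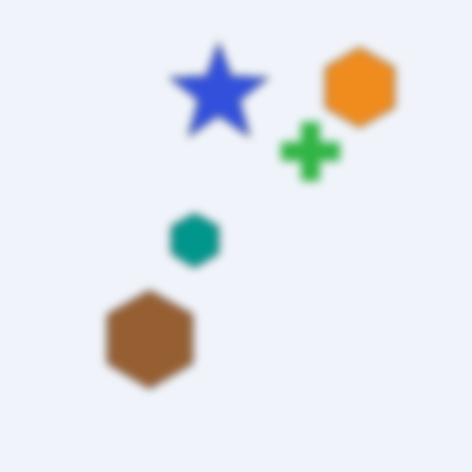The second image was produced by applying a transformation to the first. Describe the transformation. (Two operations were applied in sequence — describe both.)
Moderately blurred, then flipped horizontally (left ↔ right).

Shape edges and outlines are uniformly softened across the whole image. The orange hexagon is in the top-left of the first image and the top-right of the second — shapes on opposite sides of the vertical midline have swapped in a mirror flip.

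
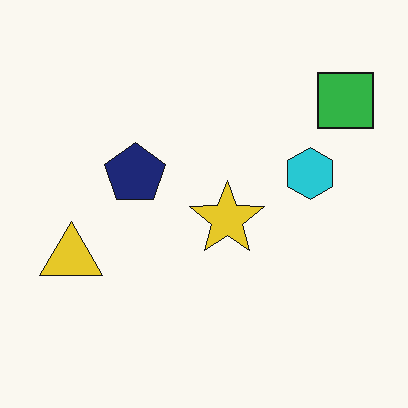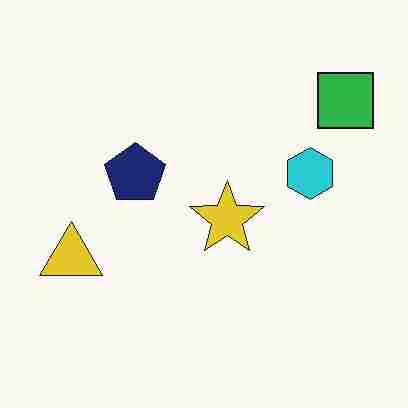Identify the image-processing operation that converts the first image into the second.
The image was degraded with heavy JPEG compression.

Blocky 8×8 compression artifacts appear around shape edges and the flat background shows ringing — characteristic JPEG degradation.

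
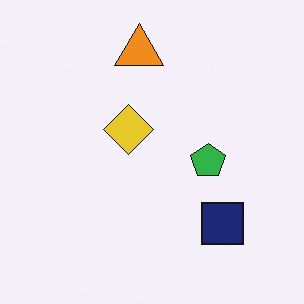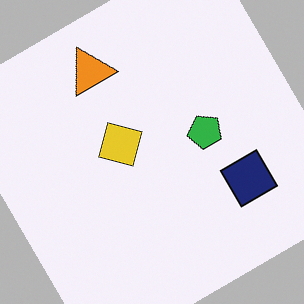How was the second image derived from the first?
This is the original image rotated counter-clockwise by a large amount — several tens of degrees.

Every shape is tilted by the same angle and the image corners show triangular fill wedges — a whole-image rotation by a non-right angle.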